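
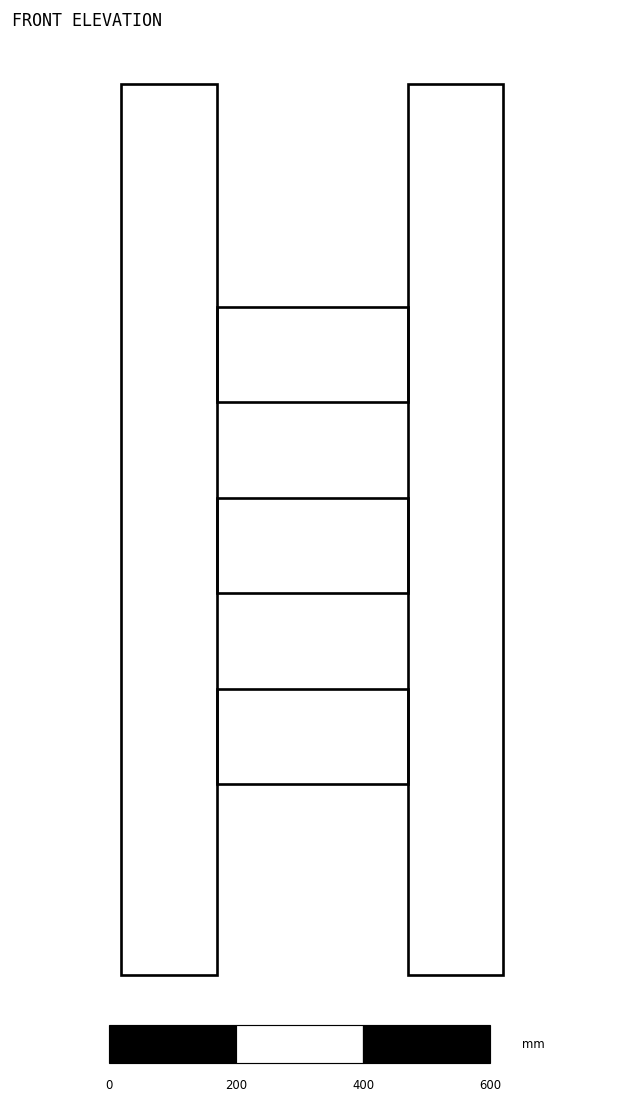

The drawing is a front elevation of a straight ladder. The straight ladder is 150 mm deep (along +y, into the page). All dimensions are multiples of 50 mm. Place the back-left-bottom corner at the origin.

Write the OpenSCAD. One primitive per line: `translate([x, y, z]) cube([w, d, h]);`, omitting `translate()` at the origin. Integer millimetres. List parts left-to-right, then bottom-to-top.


cube([150, 150, 1400]);
translate([150, 0, 300]) cube([300, 150, 150]);
translate([150, 0, 600]) cube([300, 150, 150]);
translate([150, 0, 900]) cube([300, 150, 150]);
translate([450, 0, 0]) cube([150, 150, 1400]);


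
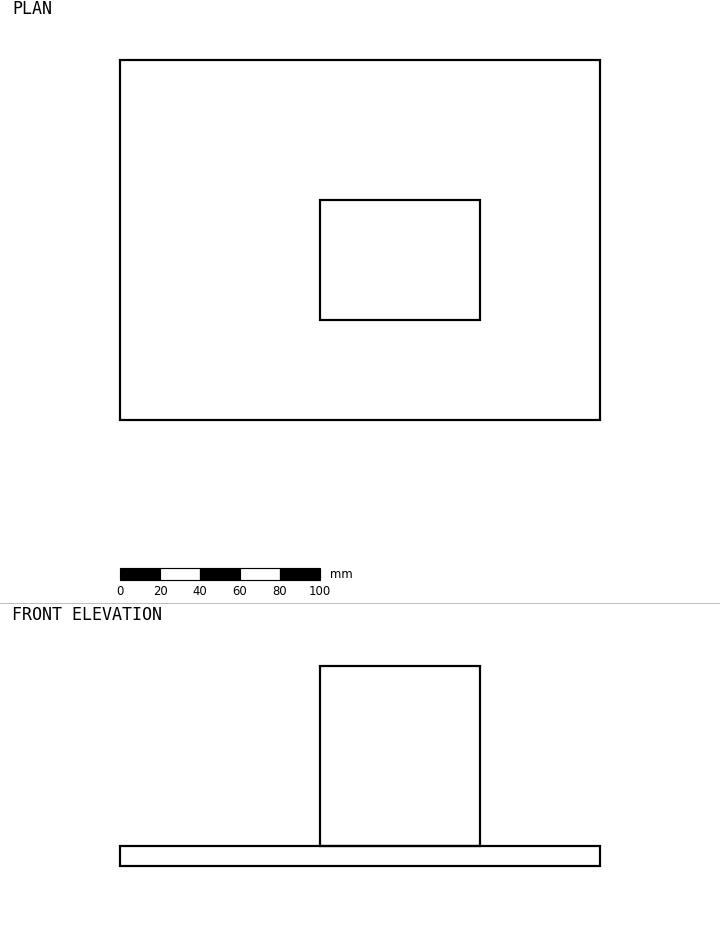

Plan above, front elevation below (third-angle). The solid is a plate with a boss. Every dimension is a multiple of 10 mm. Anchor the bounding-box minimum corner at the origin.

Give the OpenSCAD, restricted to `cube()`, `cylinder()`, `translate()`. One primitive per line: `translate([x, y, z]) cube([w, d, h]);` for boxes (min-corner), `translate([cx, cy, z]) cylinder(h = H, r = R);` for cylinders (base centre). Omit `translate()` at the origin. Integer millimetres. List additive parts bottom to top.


cube([240, 180, 10]);
translate([100, 50, 10]) cube([80, 60, 90]);


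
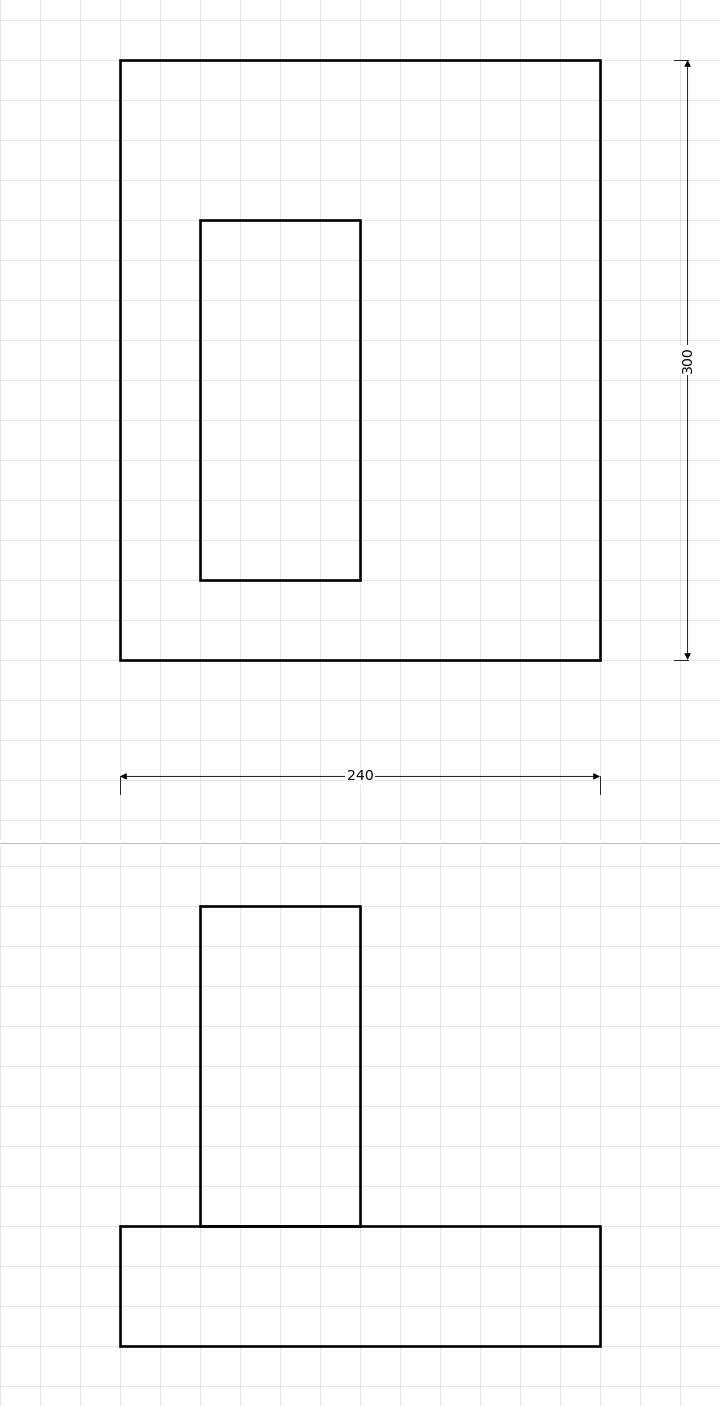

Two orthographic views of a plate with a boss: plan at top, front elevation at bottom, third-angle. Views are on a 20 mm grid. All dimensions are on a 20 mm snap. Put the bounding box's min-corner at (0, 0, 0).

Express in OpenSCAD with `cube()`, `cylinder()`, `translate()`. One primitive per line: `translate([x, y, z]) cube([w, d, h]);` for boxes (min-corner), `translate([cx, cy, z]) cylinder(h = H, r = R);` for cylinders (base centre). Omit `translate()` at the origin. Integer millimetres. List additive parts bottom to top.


cube([240, 300, 60]);
translate([40, 40, 60]) cube([80, 180, 160]);


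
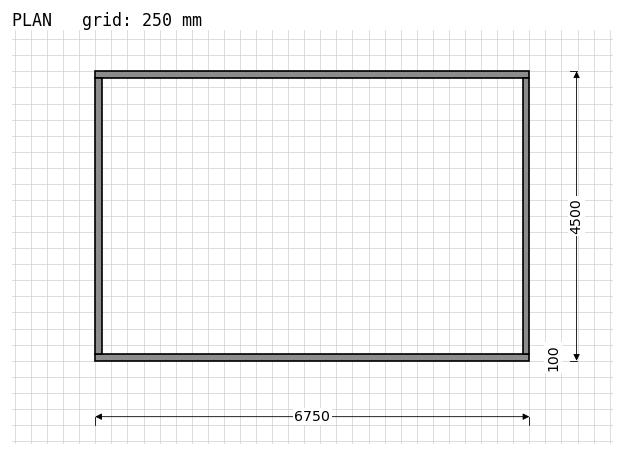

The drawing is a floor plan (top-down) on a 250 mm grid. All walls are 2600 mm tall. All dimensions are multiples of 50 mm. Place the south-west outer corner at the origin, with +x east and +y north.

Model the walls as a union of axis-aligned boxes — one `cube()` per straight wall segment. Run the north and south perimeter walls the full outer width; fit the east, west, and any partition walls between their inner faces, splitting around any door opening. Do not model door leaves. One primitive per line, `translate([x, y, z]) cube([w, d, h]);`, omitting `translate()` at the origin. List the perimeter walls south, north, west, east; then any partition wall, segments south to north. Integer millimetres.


cube([6750, 100, 2600]);
translate([0, 4400, 0]) cube([6750, 100, 2600]);
translate([0, 100, 0]) cube([100, 4300, 2600]);
translate([6650, 100, 0]) cube([100, 4300, 2600]);


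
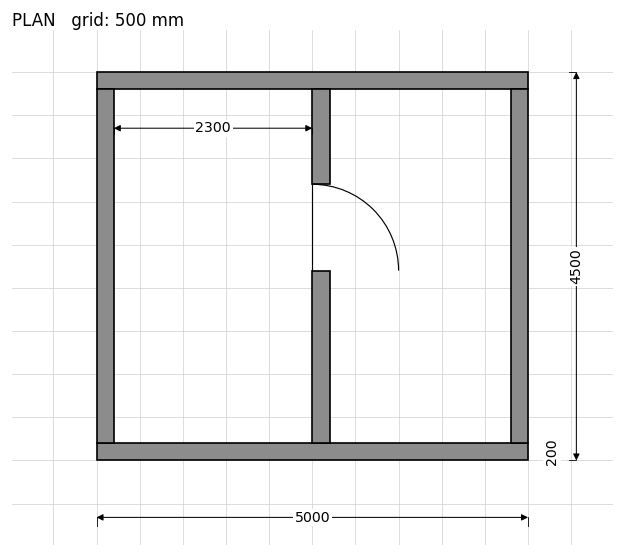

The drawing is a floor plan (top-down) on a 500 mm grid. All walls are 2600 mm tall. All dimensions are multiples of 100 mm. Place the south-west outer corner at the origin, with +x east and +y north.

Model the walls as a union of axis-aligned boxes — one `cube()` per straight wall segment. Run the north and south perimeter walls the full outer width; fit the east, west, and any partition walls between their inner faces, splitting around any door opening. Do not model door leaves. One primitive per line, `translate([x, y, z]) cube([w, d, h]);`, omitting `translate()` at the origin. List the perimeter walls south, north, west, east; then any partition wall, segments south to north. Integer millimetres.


cube([5000, 200, 2600]);
translate([0, 4300, 0]) cube([5000, 200, 2600]);
translate([0, 200, 0]) cube([200, 4100, 2600]);
translate([4800, 200, 0]) cube([200, 4100, 2600]);
translate([2500, 200, 0]) cube([200, 2000, 2600]);
translate([2500, 3200, 0]) cube([200, 1100, 2600]);


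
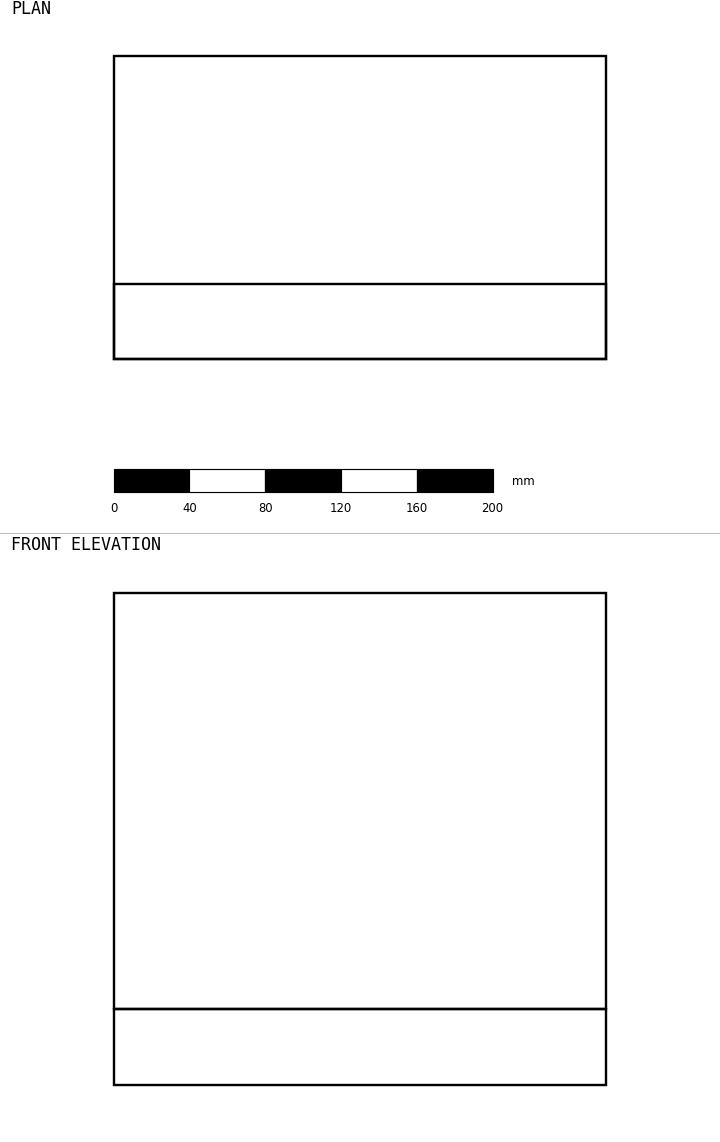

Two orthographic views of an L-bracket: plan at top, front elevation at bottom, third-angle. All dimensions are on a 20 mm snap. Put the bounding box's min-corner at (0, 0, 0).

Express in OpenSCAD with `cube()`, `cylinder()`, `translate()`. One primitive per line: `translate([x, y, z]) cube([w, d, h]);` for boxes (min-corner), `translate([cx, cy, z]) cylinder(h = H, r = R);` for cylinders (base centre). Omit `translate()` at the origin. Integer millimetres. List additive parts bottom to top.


cube([260, 160, 40]);
translate([0, 0, 40]) cube([260, 40, 220]);


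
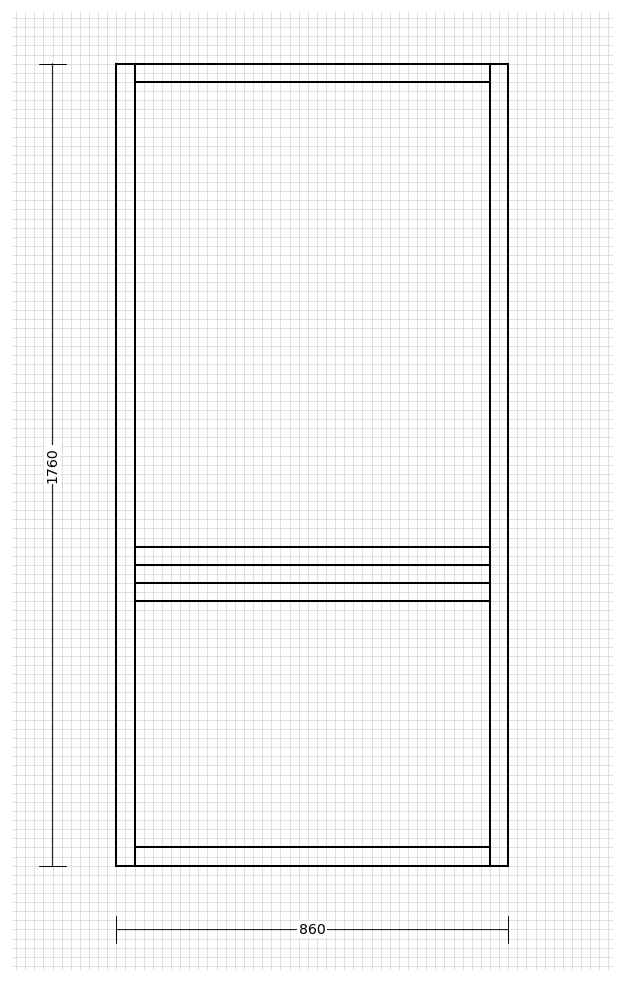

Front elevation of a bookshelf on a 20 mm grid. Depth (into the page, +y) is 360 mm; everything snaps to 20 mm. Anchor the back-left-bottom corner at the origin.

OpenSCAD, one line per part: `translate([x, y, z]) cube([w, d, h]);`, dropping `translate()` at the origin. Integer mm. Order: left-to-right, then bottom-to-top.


cube([40, 360, 1760]);
translate([40, 0, 0]) cube([780, 360, 40]);
translate([40, 0, 580]) cube([780, 360, 40]);
translate([40, 0, 660]) cube([780, 360, 40]);
translate([40, 0, 1720]) cube([780, 360, 40]);
translate([820, 0, 0]) cube([40, 360, 1760]);


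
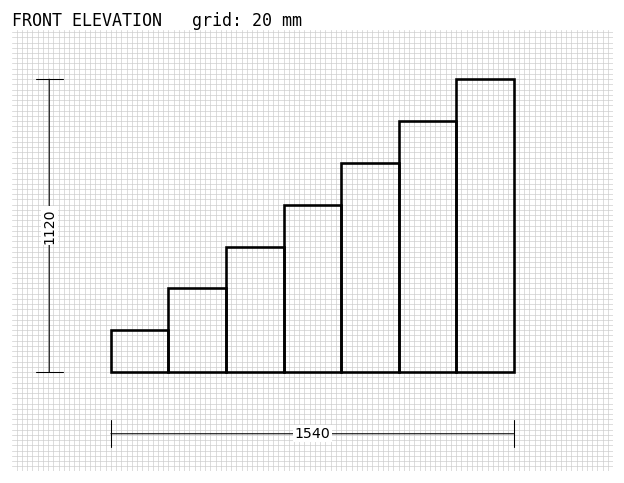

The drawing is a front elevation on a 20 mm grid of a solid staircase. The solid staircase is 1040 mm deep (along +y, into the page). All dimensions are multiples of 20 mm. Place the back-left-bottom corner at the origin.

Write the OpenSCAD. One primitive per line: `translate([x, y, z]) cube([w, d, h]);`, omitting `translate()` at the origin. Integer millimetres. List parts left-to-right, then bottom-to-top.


cube([220, 1040, 160]);
translate([220, 0, 0]) cube([220, 1040, 320]);
translate([440, 0, 0]) cube([220, 1040, 480]);
translate([660, 0, 0]) cube([220, 1040, 640]);
translate([880, 0, 0]) cube([220, 1040, 800]);
translate([1100, 0, 0]) cube([220, 1040, 960]);
translate([1320, 0, 0]) cube([220, 1040, 1120]);


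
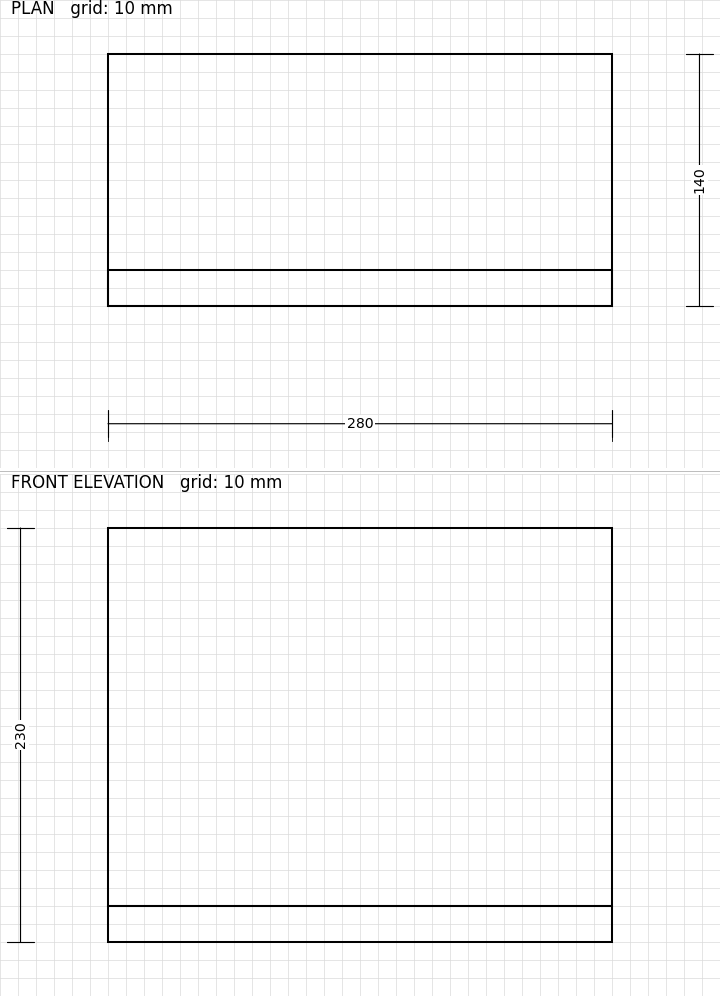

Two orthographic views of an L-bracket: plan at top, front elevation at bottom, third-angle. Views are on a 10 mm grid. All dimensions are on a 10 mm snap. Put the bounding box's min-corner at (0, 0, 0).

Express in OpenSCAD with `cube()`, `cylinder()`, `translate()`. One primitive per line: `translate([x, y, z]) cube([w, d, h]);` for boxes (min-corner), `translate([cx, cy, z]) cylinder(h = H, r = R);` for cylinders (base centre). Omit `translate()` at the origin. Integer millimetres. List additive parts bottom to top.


cube([280, 140, 20]);
translate([0, 0, 20]) cube([280, 20, 210]);


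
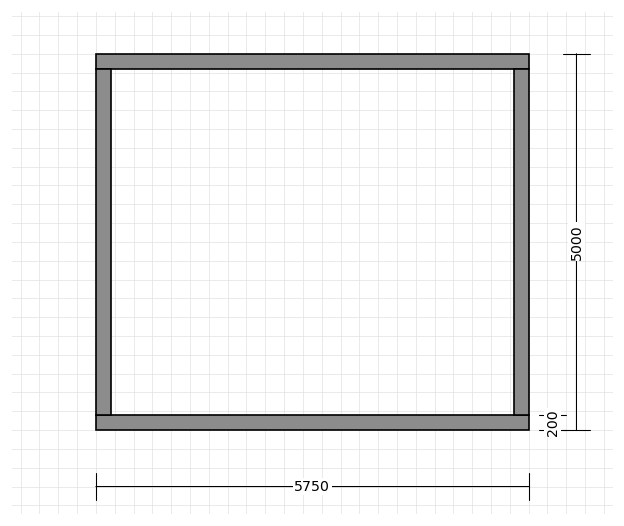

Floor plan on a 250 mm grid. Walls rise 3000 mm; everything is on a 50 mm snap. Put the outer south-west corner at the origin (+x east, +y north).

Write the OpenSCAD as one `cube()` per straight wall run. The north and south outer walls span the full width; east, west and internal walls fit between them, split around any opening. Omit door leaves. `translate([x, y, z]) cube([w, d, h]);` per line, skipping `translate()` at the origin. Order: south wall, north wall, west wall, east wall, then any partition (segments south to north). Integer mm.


cube([5750, 200, 3000]);
translate([0, 4800, 0]) cube([5750, 200, 3000]);
translate([0, 200, 0]) cube([200, 4600, 3000]);
translate([5550, 200, 0]) cube([200, 4600, 3000]);


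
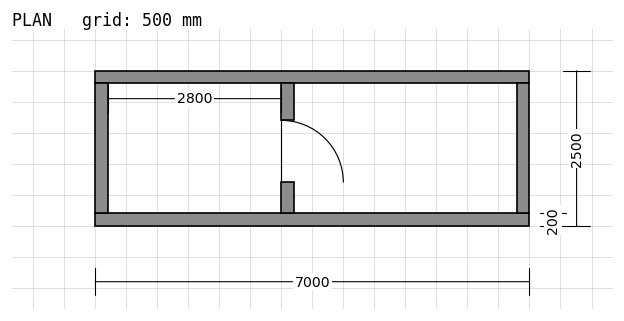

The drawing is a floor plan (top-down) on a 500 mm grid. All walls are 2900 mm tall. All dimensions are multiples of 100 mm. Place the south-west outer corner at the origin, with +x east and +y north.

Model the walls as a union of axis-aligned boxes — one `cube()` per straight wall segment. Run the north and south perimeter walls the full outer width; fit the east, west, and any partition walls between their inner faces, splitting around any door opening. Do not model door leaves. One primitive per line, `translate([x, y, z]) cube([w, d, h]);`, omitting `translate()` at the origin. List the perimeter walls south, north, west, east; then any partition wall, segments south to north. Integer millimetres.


cube([7000, 200, 2900]);
translate([0, 2300, 0]) cube([7000, 200, 2900]);
translate([0, 200, 0]) cube([200, 2100, 2900]);
translate([6800, 200, 0]) cube([200, 2100, 2900]);
translate([3000, 200, 0]) cube([200, 500, 2900]);
translate([3000, 1700, 0]) cube([200, 600, 2900]);


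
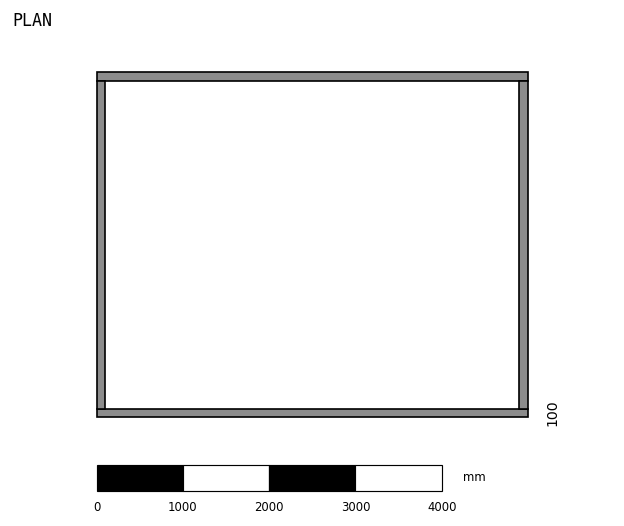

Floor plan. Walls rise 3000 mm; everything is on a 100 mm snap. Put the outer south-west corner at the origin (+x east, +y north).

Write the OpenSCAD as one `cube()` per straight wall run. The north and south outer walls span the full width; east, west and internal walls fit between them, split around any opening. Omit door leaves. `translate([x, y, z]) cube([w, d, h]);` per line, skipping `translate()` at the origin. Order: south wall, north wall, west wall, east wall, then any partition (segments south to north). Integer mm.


cube([5000, 100, 3000]);
translate([0, 3900, 0]) cube([5000, 100, 3000]);
translate([0, 100, 0]) cube([100, 3800, 3000]);
translate([4900, 100, 0]) cube([100, 3800, 3000]);


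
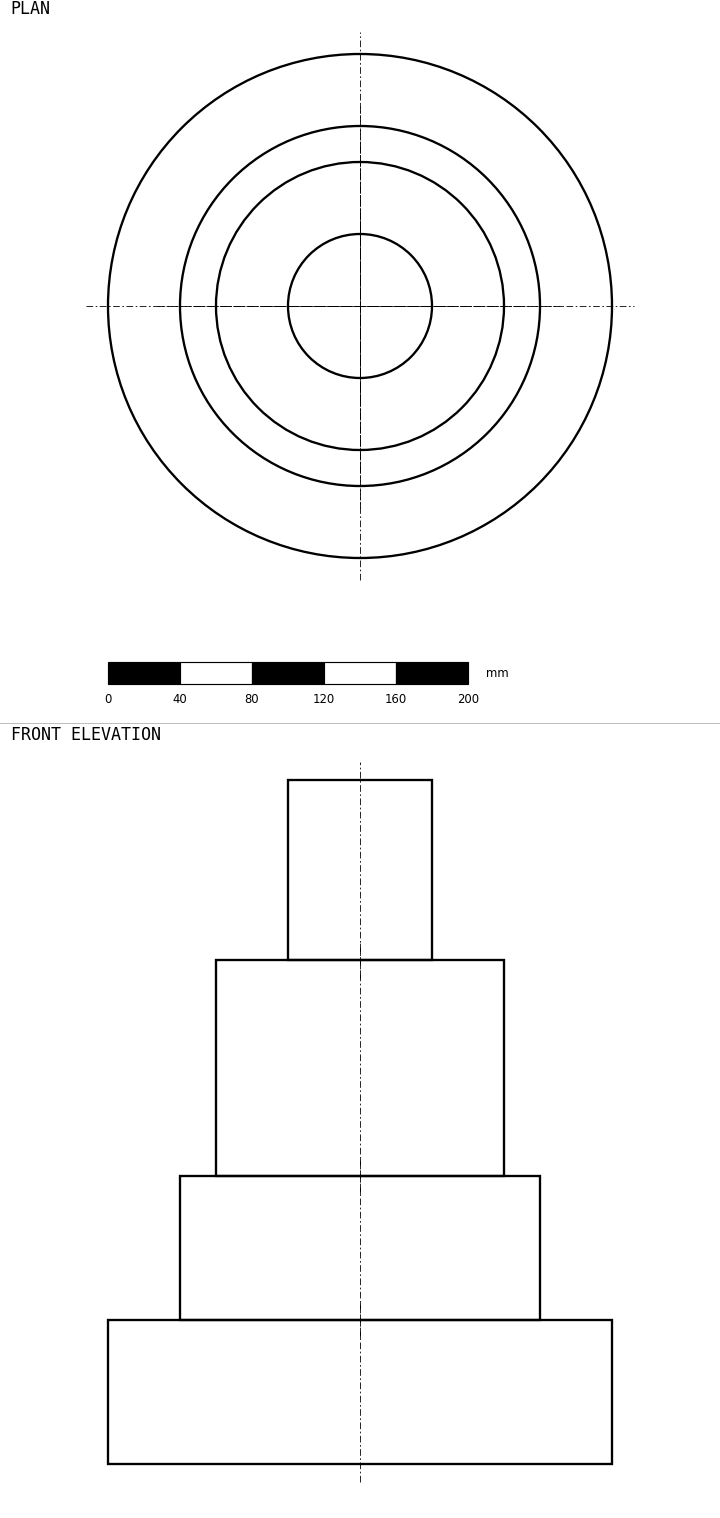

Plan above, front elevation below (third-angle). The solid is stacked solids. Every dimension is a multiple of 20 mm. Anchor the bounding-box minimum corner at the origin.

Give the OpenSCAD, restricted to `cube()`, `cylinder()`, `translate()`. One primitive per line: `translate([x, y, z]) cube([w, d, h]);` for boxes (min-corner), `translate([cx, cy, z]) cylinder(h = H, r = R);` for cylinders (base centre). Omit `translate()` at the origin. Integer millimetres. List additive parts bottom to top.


translate([140, 140, 0]) cylinder(h = 80, r = 140);
translate([140, 140, 80]) cylinder(h = 80, r = 100);
translate([140, 140, 160]) cylinder(h = 120, r = 80);
translate([140, 140, 280]) cylinder(h = 100, r = 40);


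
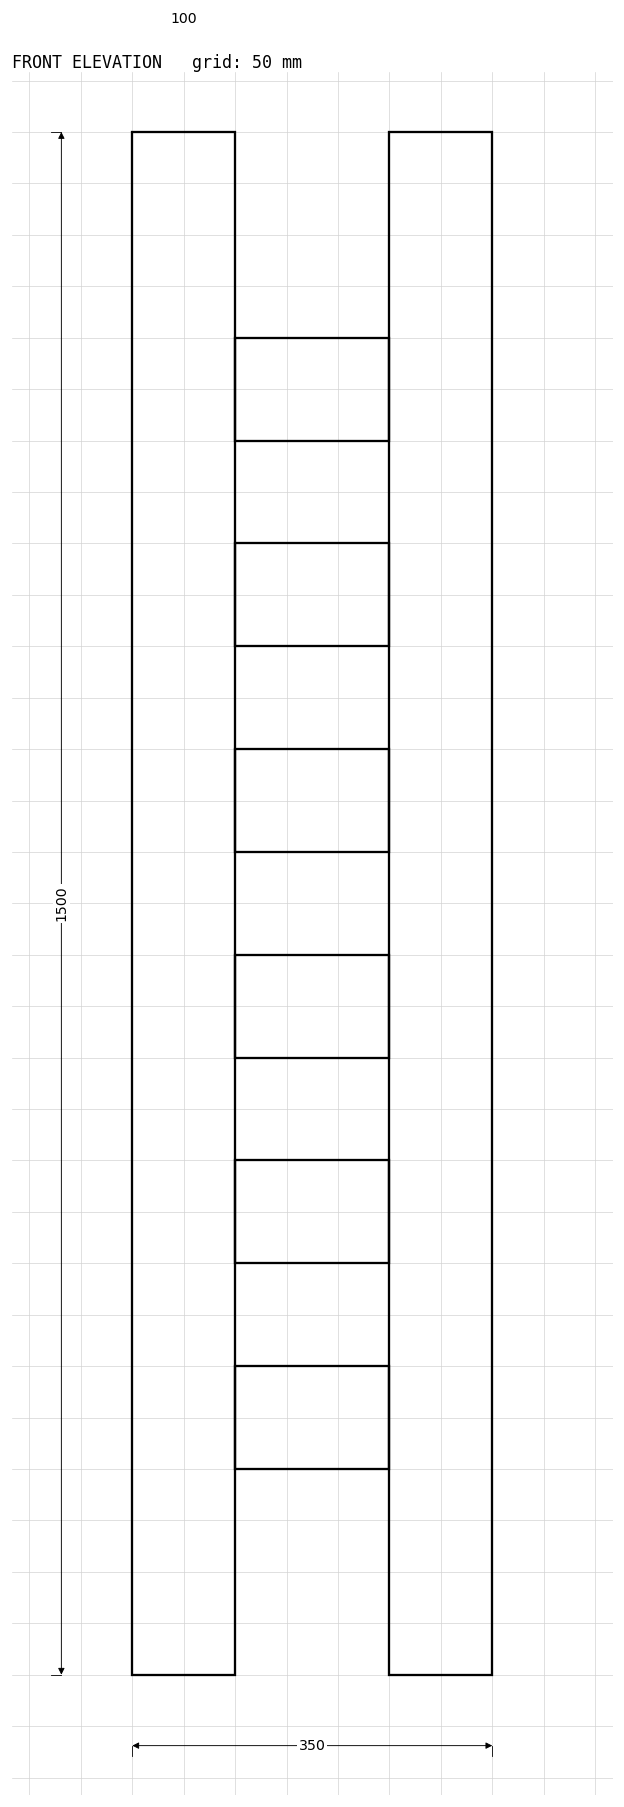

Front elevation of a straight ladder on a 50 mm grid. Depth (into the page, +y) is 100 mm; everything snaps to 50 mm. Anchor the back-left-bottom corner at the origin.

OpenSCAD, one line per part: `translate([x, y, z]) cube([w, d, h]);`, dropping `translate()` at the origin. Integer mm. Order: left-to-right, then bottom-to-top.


cube([100, 100, 1500]);
translate([100, 0, 200]) cube([150, 100, 100]);
translate([100, 0, 400]) cube([150, 100, 100]);
translate([100, 0, 600]) cube([150, 100, 100]);
translate([100, 0, 800]) cube([150, 100, 100]);
translate([100, 0, 1000]) cube([150, 100, 100]);
translate([100, 0, 1200]) cube([150, 100, 100]);
translate([250, 0, 0]) cube([100, 100, 1500]);


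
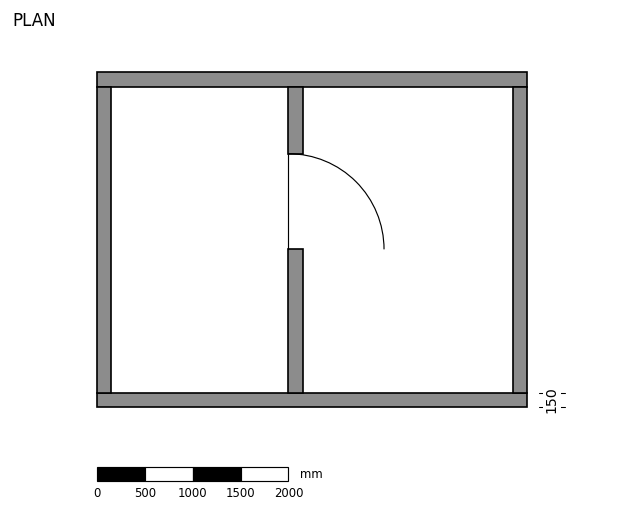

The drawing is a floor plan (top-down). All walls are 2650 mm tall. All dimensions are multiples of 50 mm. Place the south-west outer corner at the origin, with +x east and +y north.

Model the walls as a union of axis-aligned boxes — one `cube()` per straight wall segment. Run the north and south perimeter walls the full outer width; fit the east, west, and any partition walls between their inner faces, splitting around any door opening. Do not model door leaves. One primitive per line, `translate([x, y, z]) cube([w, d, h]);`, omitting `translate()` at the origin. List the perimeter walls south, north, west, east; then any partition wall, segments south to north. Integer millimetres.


cube([4500, 150, 2650]);
translate([0, 3350, 0]) cube([4500, 150, 2650]);
translate([0, 150, 0]) cube([150, 3200, 2650]);
translate([4350, 150, 0]) cube([150, 3200, 2650]);
translate([2000, 150, 0]) cube([150, 1500, 2650]);
translate([2000, 2650, 0]) cube([150, 700, 2650]);


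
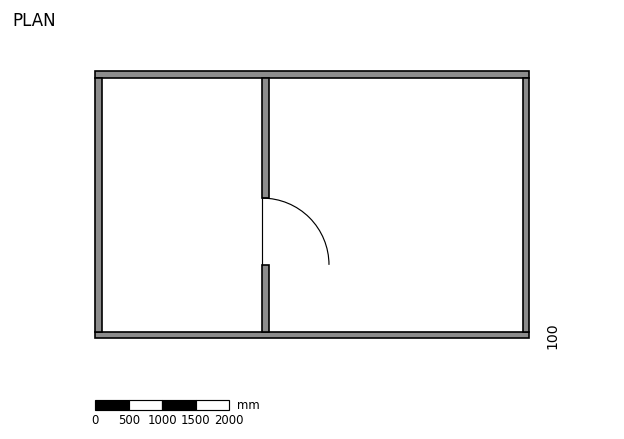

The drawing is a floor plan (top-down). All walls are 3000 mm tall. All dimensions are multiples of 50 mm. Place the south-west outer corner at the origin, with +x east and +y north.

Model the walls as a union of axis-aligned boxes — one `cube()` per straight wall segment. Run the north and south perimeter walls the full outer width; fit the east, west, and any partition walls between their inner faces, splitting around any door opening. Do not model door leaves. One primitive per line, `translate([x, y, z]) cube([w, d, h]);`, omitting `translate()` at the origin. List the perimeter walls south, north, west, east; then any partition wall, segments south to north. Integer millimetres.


cube([6500, 100, 3000]);
translate([0, 3900, 0]) cube([6500, 100, 3000]);
translate([0, 100, 0]) cube([100, 3800, 3000]);
translate([6400, 100, 0]) cube([100, 3800, 3000]);
translate([2500, 100, 0]) cube([100, 1000, 3000]);
translate([2500, 2100, 0]) cube([100, 1800, 3000]);


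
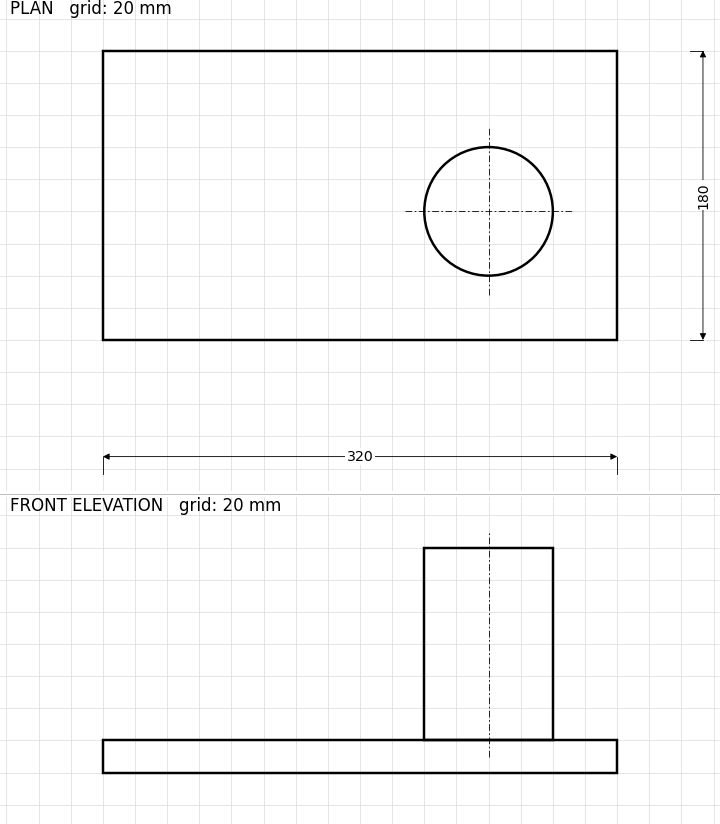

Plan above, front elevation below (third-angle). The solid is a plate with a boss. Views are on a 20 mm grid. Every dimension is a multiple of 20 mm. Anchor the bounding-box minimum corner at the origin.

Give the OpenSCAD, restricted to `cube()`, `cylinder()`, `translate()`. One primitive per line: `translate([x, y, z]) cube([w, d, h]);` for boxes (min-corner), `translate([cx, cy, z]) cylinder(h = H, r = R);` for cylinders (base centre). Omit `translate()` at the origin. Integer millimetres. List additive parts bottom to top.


cube([320, 180, 20]);
translate([240, 80, 20]) cylinder(h = 120, r = 40);


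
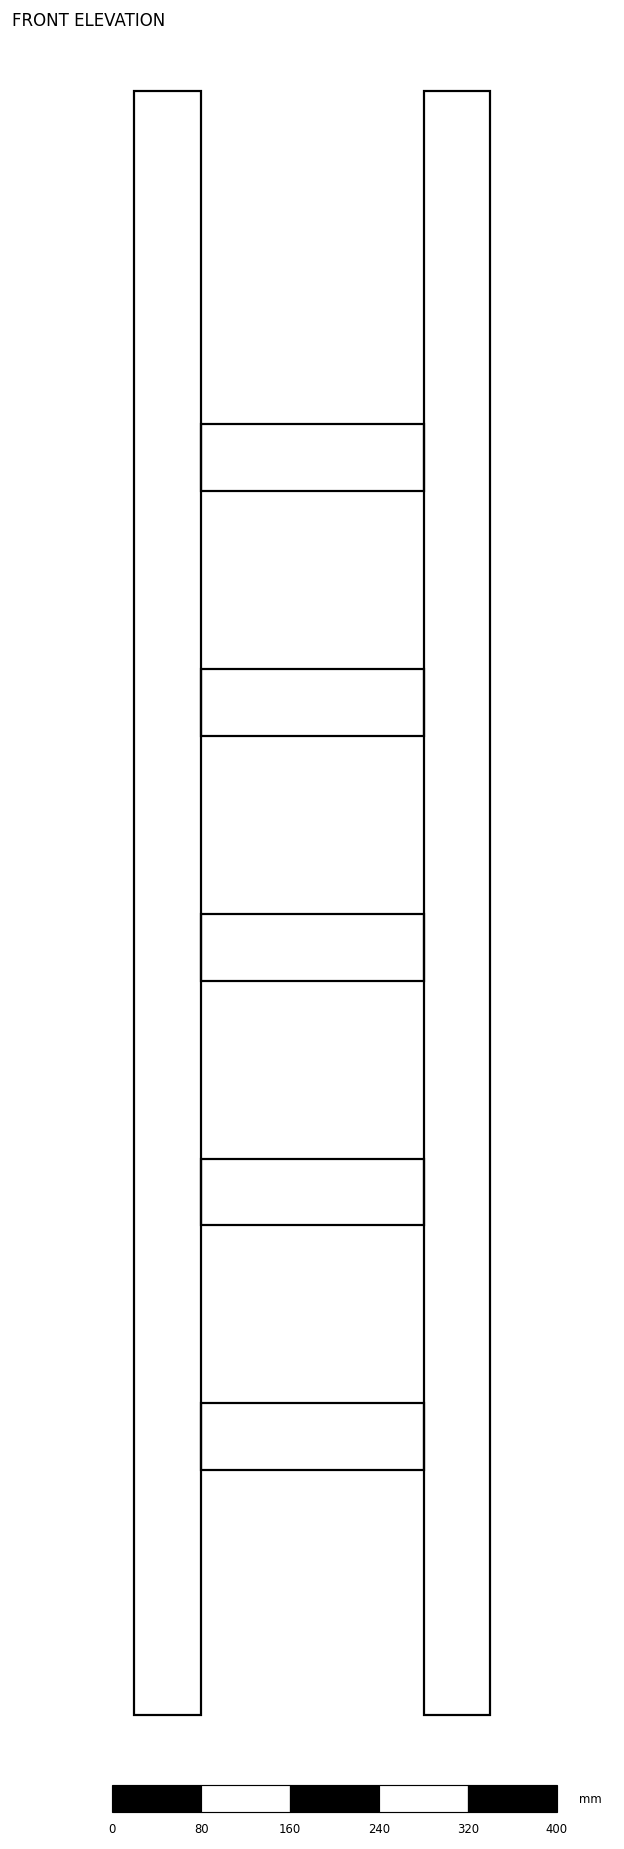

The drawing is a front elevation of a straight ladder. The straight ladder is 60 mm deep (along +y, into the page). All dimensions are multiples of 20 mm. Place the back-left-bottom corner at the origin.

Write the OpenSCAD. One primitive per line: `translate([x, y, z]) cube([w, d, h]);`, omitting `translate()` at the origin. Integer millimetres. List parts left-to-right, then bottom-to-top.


cube([60, 60, 1460]);
translate([60, 0, 220]) cube([200, 60, 60]);
translate([60, 0, 440]) cube([200, 60, 60]);
translate([60, 0, 660]) cube([200, 60, 60]);
translate([60, 0, 880]) cube([200, 60, 60]);
translate([60, 0, 1100]) cube([200, 60, 60]);
translate([260, 0, 0]) cube([60, 60, 1460]);


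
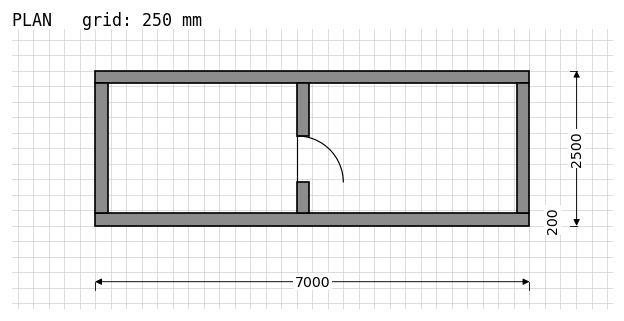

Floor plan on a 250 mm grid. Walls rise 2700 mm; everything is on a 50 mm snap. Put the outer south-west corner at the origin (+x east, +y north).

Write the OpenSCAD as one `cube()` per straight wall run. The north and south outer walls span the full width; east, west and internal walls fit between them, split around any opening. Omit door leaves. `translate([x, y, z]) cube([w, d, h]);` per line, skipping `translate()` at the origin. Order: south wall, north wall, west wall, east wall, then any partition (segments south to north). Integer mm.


cube([7000, 200, 2700]);
translate([0, 2300, 0]) cube([7000, 200, 2700]);
translate([0, 200, 0]) cube([200, 2100, 2700]);
translate([6800, 200, 0]) cube([200, 2100, 2700]);
translate([3250, 200, 0]) cube([200, 500, 2700]);
translate([3250, 1450, 0]) cube([200, 850, 2700]);


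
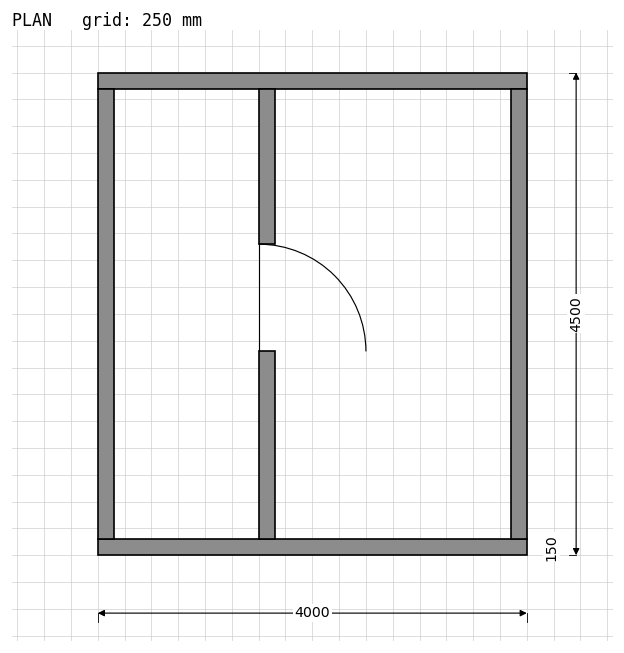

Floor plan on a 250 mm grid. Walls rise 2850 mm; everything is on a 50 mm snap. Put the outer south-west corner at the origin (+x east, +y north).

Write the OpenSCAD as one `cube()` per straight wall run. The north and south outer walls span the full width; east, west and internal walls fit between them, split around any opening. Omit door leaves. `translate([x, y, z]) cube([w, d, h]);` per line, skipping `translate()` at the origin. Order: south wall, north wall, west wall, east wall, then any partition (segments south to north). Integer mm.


cube([4000, 150, 2850]);
translate([0, 4350, 0]) cube([4000, 150, 2850]);
translate([0, 150, 0]) cube([150, 4200, 2850]);
translate([3850, 150, 0]) cube([150, 4200, 2850]);
translate([1500, 150, 0]) cube([150, 1750, 2850]);
translate([1500, 2900, 0]) cube([150, 1450, 2850]);


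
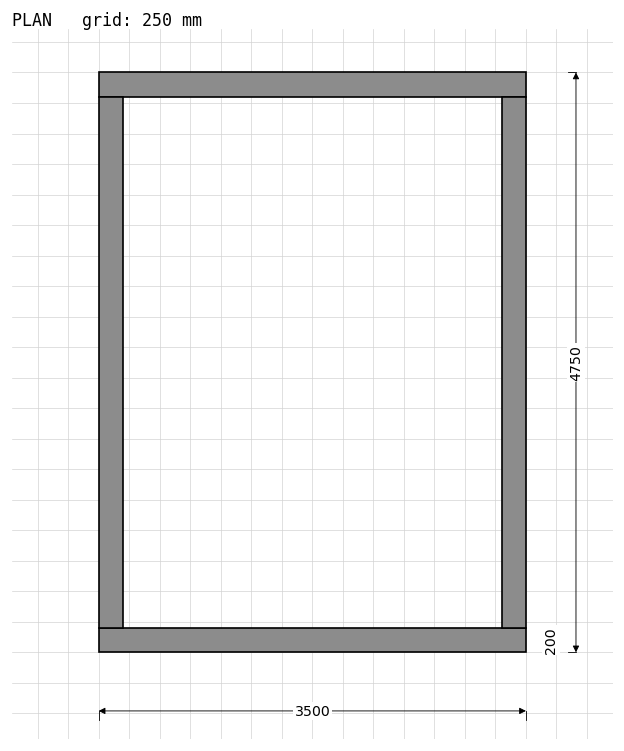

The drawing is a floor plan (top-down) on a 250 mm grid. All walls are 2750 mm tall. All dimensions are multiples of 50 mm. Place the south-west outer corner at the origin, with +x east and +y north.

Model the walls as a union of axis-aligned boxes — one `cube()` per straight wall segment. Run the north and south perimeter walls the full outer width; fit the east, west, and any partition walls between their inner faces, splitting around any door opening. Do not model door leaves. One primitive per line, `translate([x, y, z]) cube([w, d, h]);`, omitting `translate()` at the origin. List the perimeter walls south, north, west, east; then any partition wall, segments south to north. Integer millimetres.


cube([3500, 200, 2750]);
translate([0, 4550, 0]) cube([3500, 200, 2750]);
translate([0, 200, 0]) cube([200, 4350, 2750]);
translate([3300, 200, 0]) cube([200, 4350, 2750]);


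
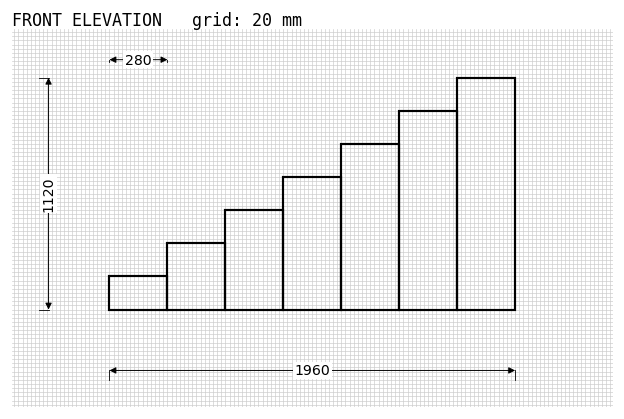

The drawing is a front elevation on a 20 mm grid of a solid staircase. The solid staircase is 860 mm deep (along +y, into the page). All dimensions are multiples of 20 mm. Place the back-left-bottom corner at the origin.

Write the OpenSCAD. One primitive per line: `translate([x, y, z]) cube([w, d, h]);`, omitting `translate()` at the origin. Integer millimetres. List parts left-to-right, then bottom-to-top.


cube([280, 860, 160]);
translate([280, 0, 0]) cube([280, 860, 320]);
translate([560, 0, 0]) cube([280, 860, 480]);
translate([840, 0, 0]) cube([280, 860, 640]);
translate([1120, 0, 0]) cube([280, 860, 800]);
translate([1400, 0, 0]) cube([280, 860, 960]);
translate([1680, 0, 0]) cube([280, 860, 1120]);


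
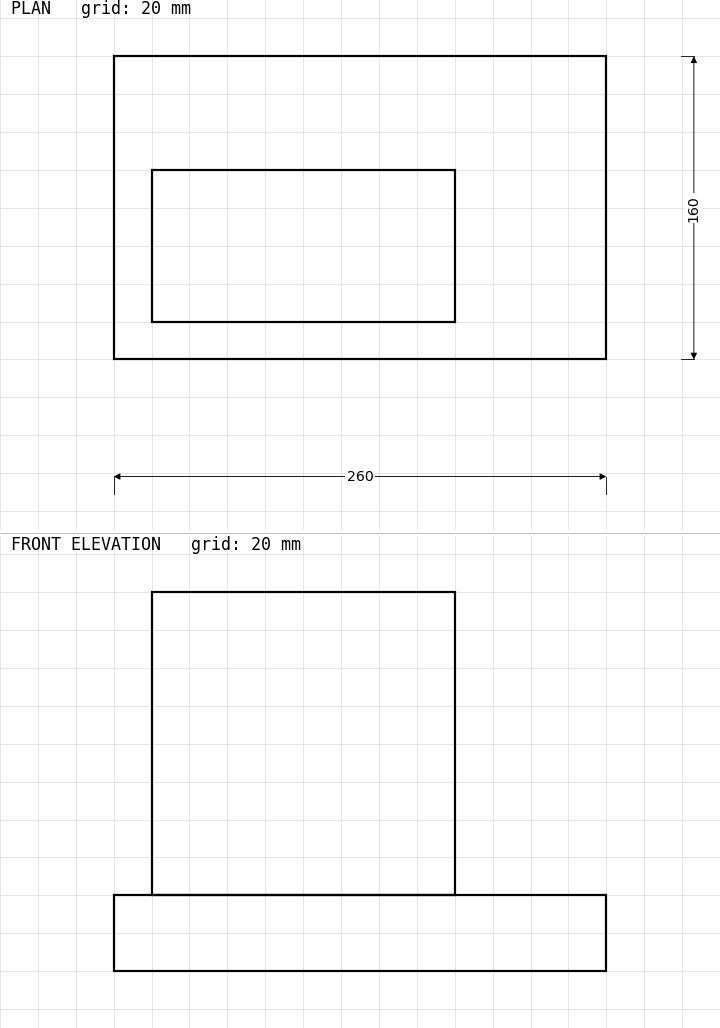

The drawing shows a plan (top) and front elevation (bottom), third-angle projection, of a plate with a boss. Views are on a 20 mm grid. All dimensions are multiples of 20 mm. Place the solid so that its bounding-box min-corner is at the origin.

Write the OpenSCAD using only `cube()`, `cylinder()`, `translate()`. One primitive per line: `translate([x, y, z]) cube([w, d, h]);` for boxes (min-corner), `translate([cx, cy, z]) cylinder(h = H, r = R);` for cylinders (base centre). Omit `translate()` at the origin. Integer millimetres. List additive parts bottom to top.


cube([260, 160, 40]);
translate([20, 20, 40]) cube([160, 80, 160]);


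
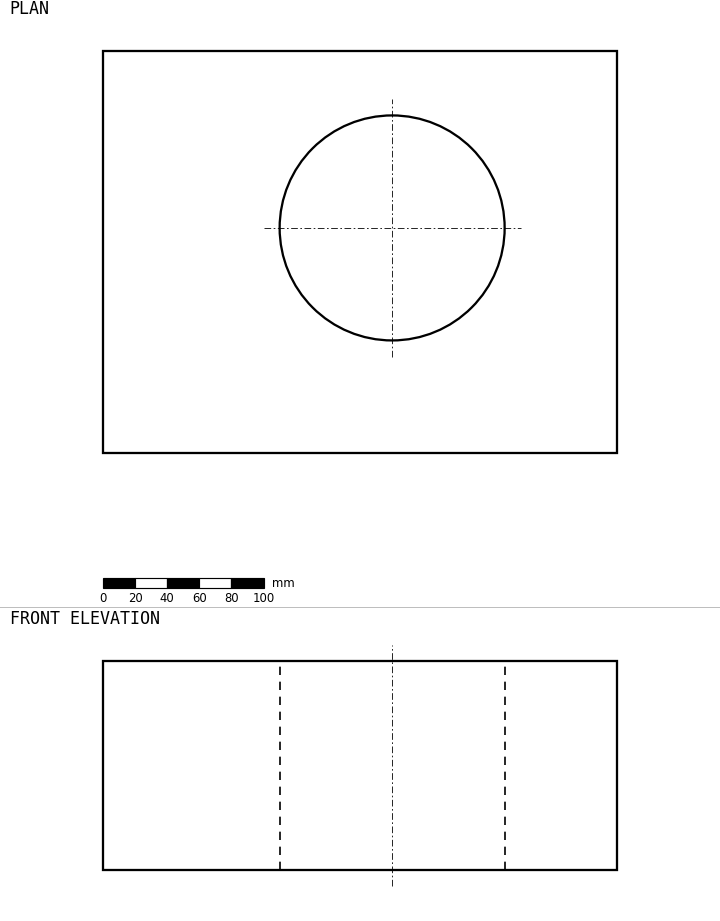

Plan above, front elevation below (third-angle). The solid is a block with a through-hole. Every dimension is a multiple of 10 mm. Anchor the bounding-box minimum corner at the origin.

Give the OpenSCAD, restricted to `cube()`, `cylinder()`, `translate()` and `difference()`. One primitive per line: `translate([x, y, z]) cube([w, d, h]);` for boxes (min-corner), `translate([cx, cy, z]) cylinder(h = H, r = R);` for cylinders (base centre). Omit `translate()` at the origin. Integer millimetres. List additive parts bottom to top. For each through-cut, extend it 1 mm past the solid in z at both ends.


difference() {
  cube([320, 250, 130]);
  translate([180, 140, -1]) cylinder(h = 132, r = 70);
}


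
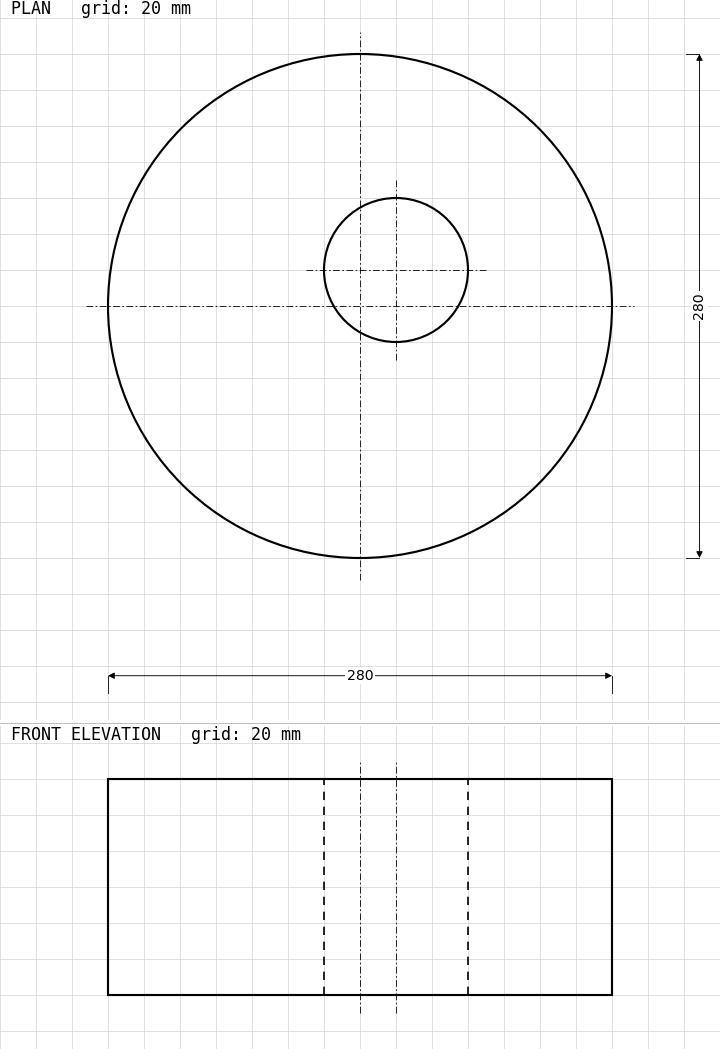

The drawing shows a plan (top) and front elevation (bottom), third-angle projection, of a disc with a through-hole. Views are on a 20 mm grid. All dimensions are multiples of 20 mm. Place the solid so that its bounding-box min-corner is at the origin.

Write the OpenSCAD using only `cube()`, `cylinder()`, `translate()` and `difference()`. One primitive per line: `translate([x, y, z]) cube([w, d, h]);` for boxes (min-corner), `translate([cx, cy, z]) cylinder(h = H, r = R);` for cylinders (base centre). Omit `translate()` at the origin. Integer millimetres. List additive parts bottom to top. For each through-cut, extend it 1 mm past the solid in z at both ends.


difference() {
  translate([140, 140, 0]) cylinder(h = 120, r = 140);
  translate([160, 160, -1]) cylinder(h = 122, r = 40);
}


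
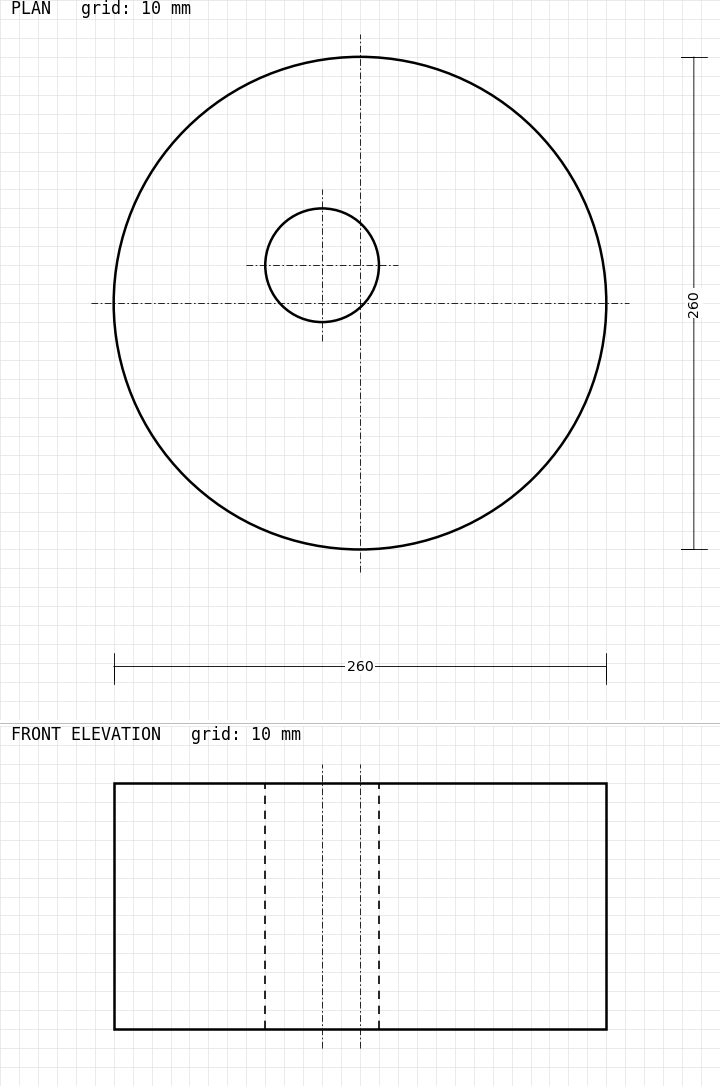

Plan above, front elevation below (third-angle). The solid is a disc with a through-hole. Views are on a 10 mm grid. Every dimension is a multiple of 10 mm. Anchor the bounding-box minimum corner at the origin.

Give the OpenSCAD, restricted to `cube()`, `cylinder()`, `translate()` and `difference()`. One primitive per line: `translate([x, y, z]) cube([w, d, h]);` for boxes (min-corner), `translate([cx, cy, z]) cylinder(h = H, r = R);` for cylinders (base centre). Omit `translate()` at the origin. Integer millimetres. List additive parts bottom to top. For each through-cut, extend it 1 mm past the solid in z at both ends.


difference() {
  translate([130, 130, 0]) cylinder(h = 130, r = 130);
  translate([110, 150, -1]) cylinder(h = 132, r = 30);
}


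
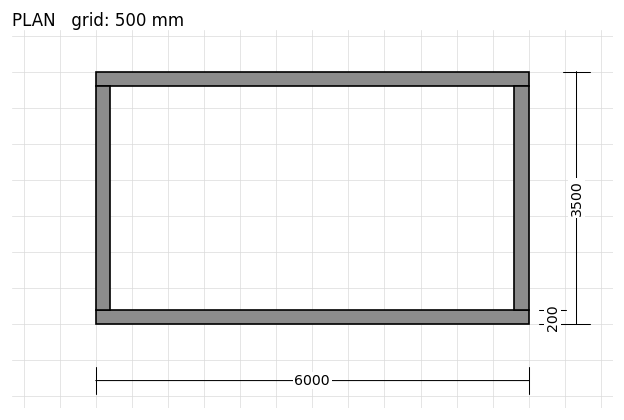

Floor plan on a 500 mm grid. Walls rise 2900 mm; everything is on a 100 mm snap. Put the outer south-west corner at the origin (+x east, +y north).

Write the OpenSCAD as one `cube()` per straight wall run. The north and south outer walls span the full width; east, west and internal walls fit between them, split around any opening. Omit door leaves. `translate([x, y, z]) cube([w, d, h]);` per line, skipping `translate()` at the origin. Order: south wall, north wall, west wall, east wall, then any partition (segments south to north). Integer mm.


cube([6000, 200, 2900]);
translate([0, 3300, 0]) cube([6000, 200, 2900]);
translate([0, 200, 0]) cube([200, 3100, 2900]);
translate([5800, 200, 0]) cube([200, 3100, 2900]);


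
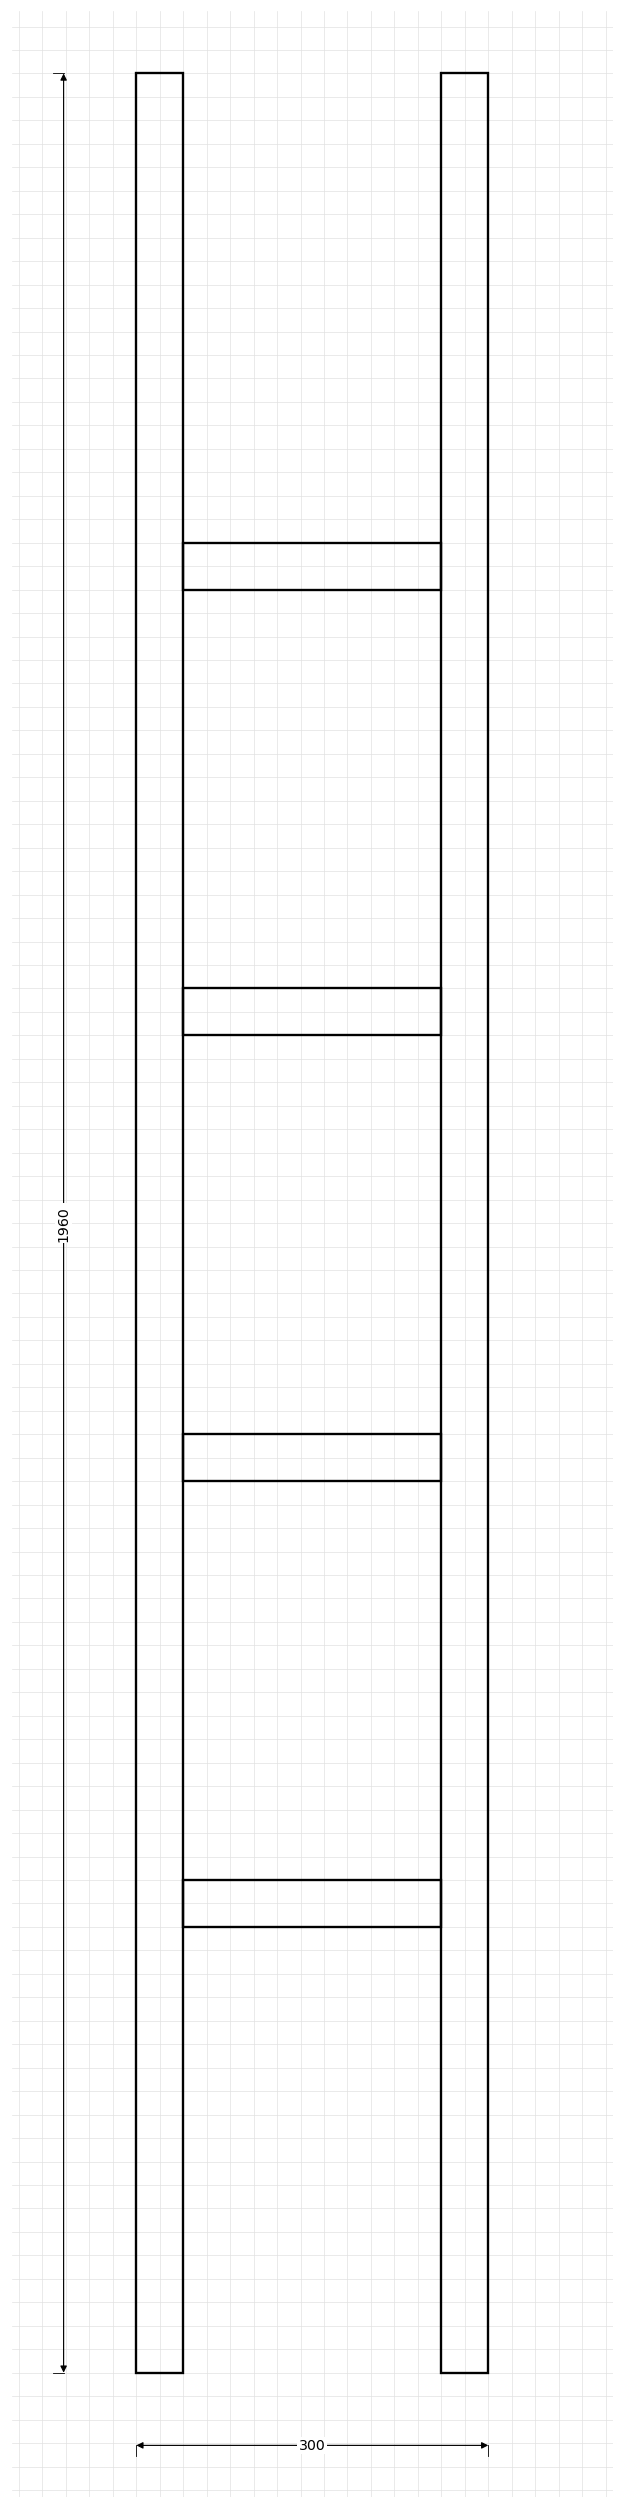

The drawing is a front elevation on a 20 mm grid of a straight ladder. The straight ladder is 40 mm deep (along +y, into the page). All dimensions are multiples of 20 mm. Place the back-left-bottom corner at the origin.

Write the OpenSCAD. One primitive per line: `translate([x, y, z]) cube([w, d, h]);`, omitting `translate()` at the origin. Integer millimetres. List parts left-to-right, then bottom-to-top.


cube([40, 40, 1960]);
translate([40, 0, 380]) cube([220, 40, 40]);
translate([40, 0, 760]) cube([220, 40, 40]);
translate([40, 0, 1140]) cube([220, 40, 40]);
translate([40, 0, 1520]) cube([220, 40, 40]);
translate([260, 0, 0]) cube([40, 40, 1960]);


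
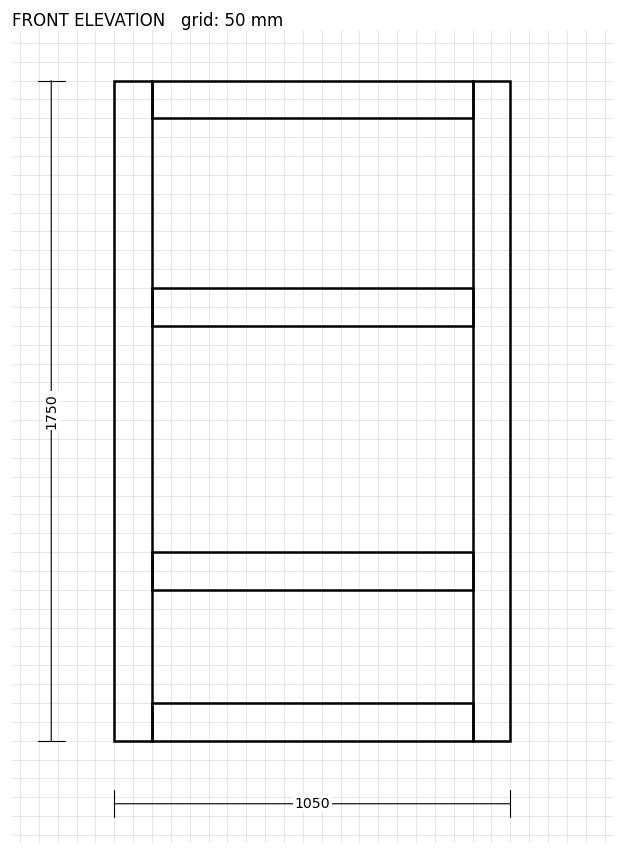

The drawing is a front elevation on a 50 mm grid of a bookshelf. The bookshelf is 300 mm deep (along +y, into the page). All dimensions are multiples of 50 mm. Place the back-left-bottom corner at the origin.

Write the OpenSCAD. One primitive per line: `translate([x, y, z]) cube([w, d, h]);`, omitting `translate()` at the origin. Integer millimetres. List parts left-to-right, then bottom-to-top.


cube([100, 300, 1750]);
translate([100, 0, 0]) cube([850, 300, 100]);
translate([100, 0, 400]) cube([850, 300, 100]);
translate([100, 0, 1100]) cube([850, 300, 100]);
translate([100, 0, 1650]) cube([850, 300, 100]);
translate([950, 0, 0]) cube([100, 300, 1750]);


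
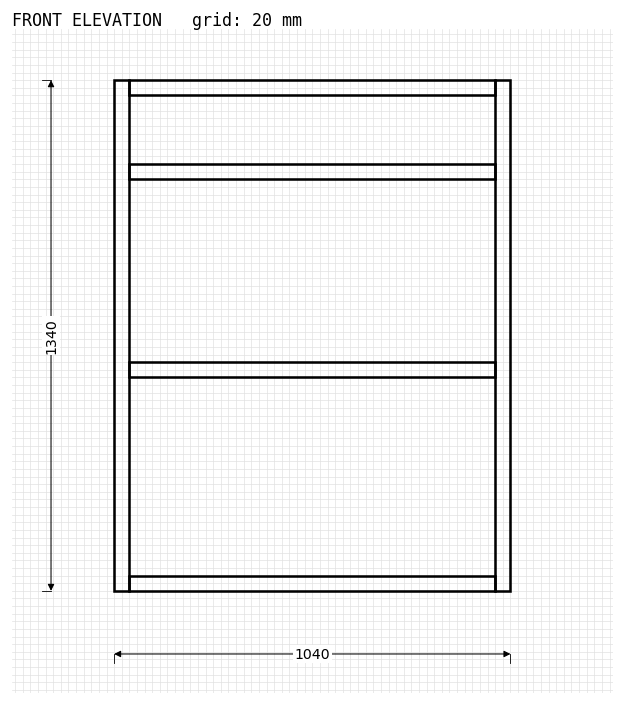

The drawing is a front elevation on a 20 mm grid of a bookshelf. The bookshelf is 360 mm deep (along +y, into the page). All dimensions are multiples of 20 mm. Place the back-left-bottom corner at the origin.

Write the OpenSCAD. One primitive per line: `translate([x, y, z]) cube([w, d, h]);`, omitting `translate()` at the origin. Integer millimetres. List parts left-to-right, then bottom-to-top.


cube([40, 360, 1340]);
translate([40, 0, 0]) cube([960, 360, 40]);
translate([40, 0, 560]) cube([960, 360, 40]);
translate([40, 0, 1080]) cube([960, 360, 40]);
translate([40, 0, 1300]) cube([960, 360, 40]);
translate([1000, 0, 0]) cube([40, 360, 1340]);


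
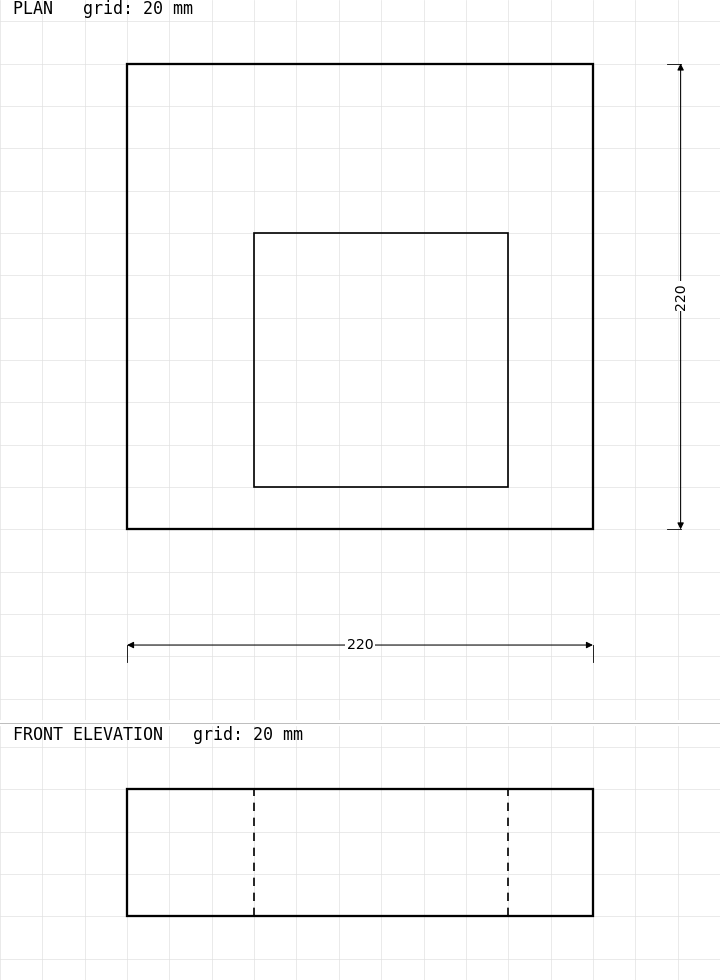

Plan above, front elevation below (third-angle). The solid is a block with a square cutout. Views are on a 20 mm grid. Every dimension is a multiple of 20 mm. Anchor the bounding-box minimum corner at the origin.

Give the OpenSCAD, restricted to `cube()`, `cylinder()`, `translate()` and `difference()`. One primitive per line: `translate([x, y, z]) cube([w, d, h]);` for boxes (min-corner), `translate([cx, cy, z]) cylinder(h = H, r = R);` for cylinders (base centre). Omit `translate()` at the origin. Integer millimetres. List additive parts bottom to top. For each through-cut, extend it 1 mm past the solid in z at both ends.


difference() {
  cube([220, 220, 60]);
  translate([60, 20, -1]) cube([120, 120, 62]);
}


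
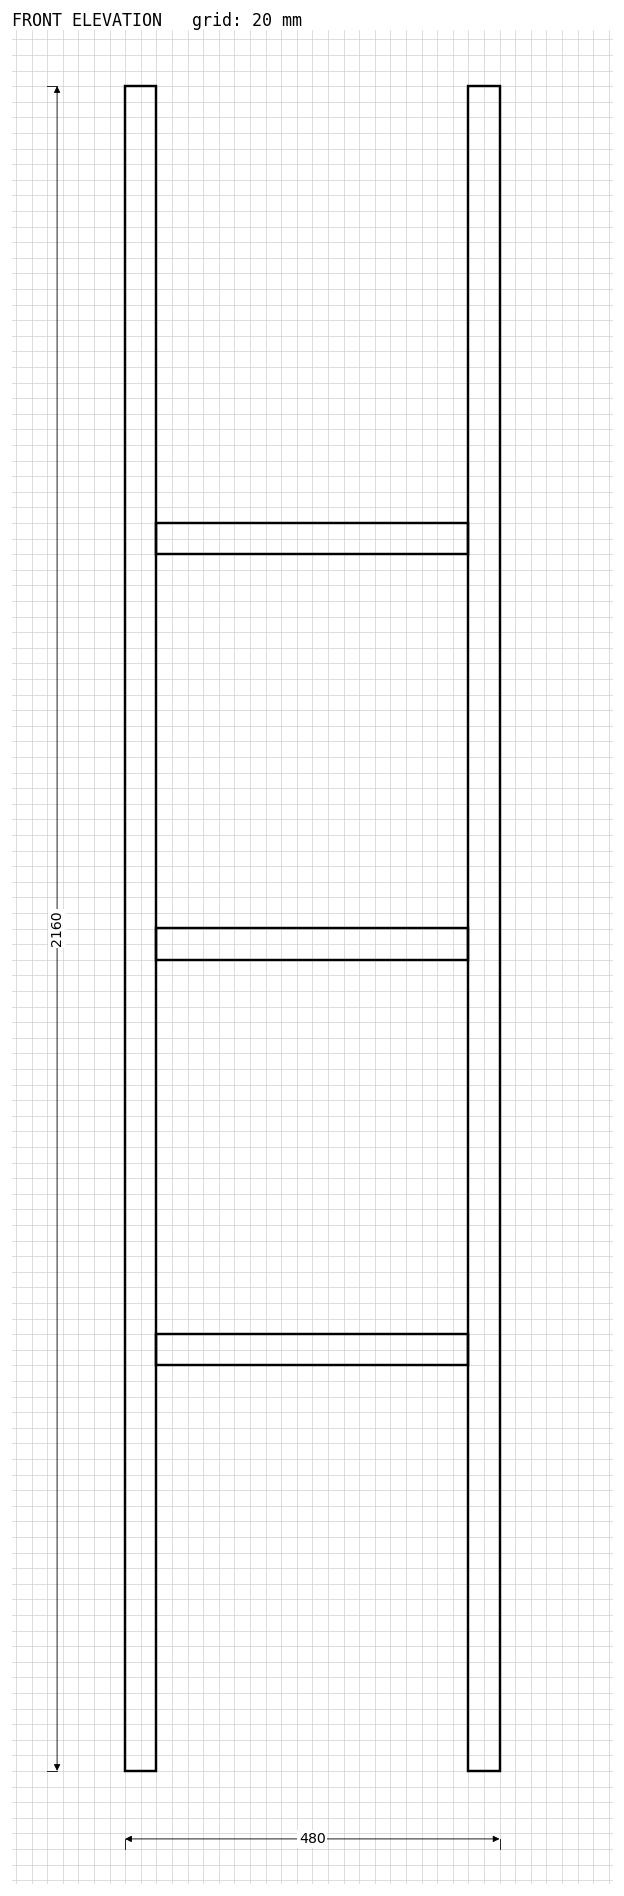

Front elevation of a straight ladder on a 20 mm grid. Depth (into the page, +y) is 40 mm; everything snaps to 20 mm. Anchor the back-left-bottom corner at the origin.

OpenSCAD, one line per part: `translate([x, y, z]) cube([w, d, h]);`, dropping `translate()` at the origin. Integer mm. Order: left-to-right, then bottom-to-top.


cube([40, 40, 2160]);
translate([40, 0, 520]) cube([400, 40, 40]);
translate([40, 0, 1040]) cube([400, 40, 40]);
translate([40, 0, 1560]) cube([400, 40, 40]);
translate([440, 0, 0]) cube([40, 40, 2160]);


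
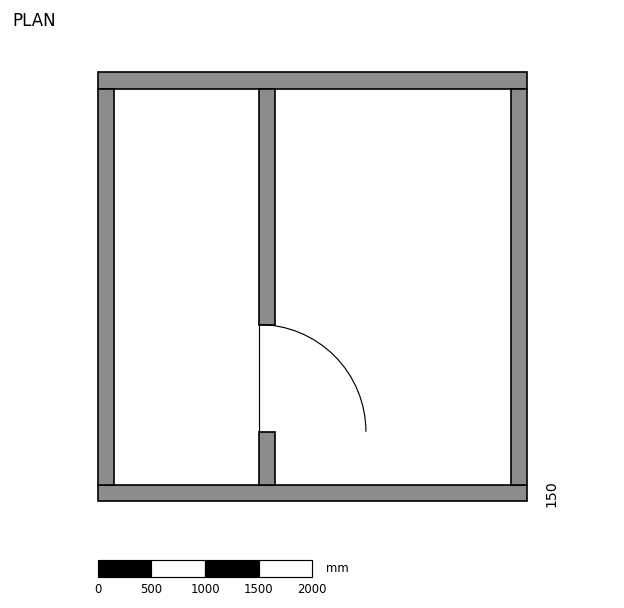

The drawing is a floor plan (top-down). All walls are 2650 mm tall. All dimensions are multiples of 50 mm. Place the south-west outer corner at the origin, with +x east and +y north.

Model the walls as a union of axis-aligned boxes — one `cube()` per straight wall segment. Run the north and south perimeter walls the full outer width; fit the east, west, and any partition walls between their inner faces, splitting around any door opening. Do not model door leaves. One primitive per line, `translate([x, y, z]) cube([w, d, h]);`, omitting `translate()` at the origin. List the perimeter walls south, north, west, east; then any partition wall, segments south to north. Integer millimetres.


cube([4000, 150, 2650]);
translate([0, 3850, 0]) cube([4000, 150, 2650]);
translate([0, 150, 0]) cube([150, 3700, 2650]);
translate([3850, 150, 0]) cube([150, 3700, 2650]);
translate([1500, 150, 0]) cube([150, 500, 2650]);
translate([1500, 1650, 0]) cube([150, 2200, 2650]);


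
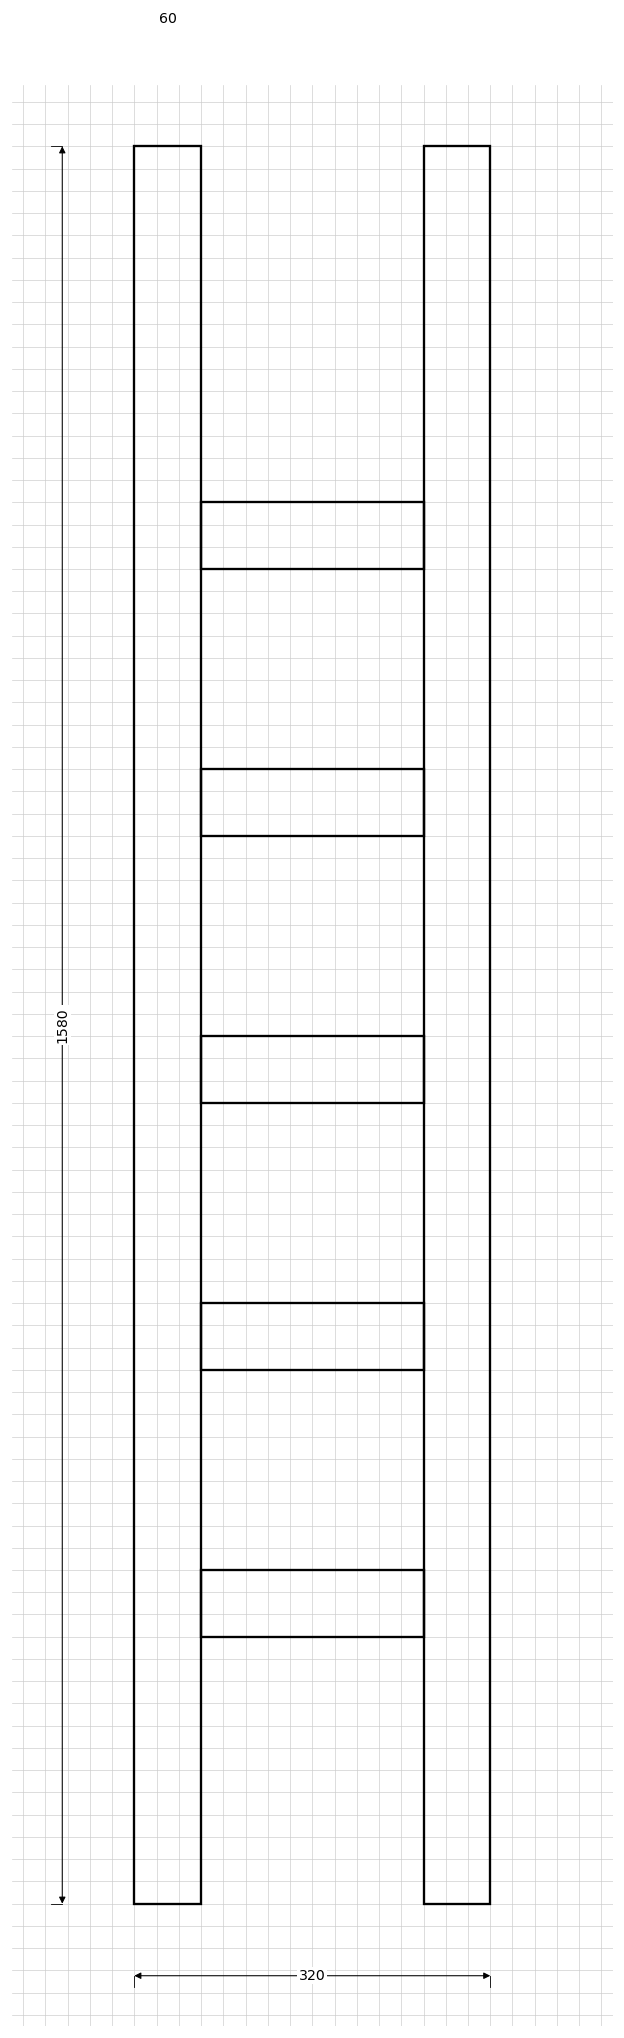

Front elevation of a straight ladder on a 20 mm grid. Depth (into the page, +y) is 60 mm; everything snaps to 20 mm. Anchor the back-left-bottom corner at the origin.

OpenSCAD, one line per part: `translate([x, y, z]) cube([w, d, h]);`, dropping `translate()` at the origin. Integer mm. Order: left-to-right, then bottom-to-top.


cube([60, 60, 1580]);
translate([60, 0, 240]) cube([200, 60, 60]);
translate([60, 0, 480]) cube([200, 60, 60]);
translate([60, 0, 720]) cube([200, 60, 60]);
translate([60, 0, 960]) cube([200, 60, 60]);
translate([60, 0, 1200]) cube([200, 60, 60]);
translate([260, 0, 0]) cube([60, 60, 1580]);


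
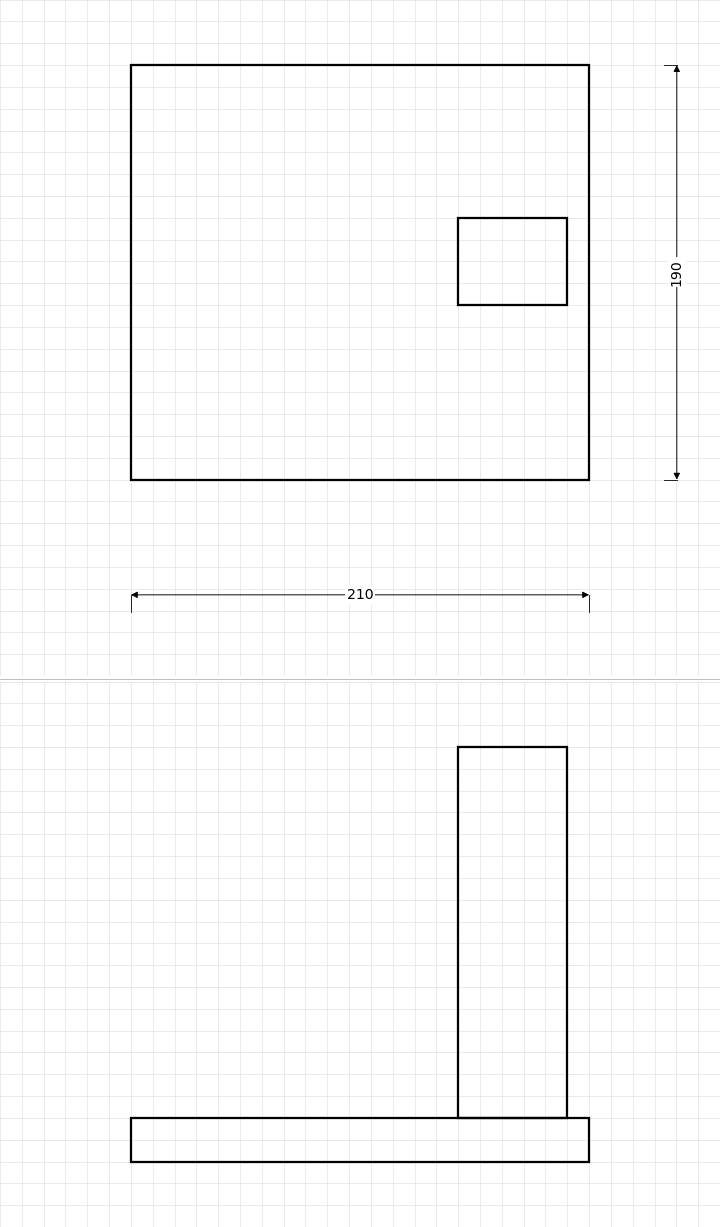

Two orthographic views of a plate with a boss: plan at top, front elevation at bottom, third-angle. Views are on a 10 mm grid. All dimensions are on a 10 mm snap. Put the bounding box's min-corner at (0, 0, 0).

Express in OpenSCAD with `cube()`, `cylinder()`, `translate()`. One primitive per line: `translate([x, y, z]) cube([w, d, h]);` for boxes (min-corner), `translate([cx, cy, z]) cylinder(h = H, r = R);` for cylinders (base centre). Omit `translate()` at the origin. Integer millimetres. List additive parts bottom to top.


cube([210, 190, 20]);
translate([150, 80, 20]) cube([50, 40, 170]);
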